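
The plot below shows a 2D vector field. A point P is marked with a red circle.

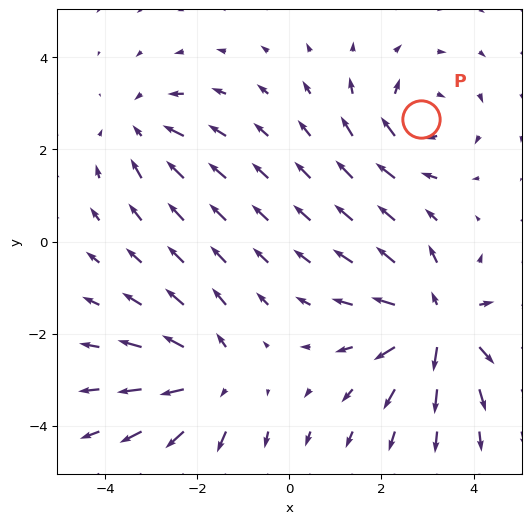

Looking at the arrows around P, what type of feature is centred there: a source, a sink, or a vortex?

vortex

At P (2.8, 2.7) the arrows circulate clockwise. Divergence ≈0, curl about -4 — near-zero divergence with nonzero curl is a vortex.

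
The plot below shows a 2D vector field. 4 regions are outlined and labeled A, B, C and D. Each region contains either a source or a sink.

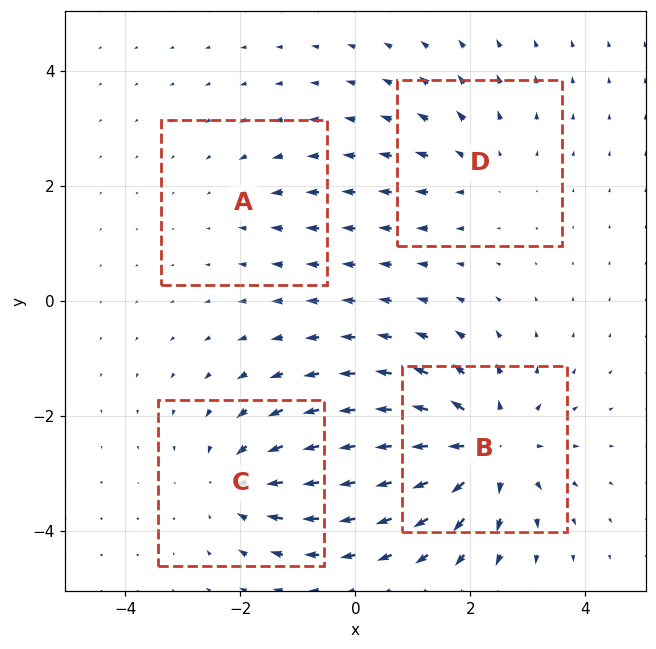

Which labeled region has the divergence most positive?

Divergence at each region's feature centre — A: about -2, B: about +6, C: about -4, D: about +3. Region B is most positive.

B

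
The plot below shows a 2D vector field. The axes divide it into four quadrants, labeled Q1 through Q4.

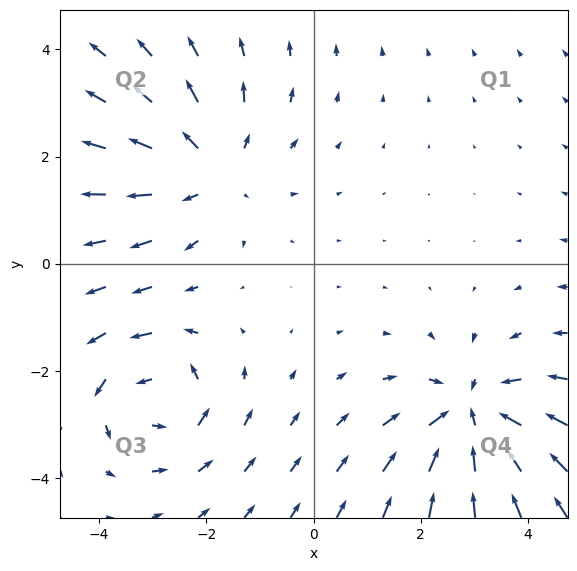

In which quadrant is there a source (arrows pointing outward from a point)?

Q2

The source sits at approximately (-1.9, 1.8), which lies in quadrant Q2. The divergence there is about +3, positive as expected for a source.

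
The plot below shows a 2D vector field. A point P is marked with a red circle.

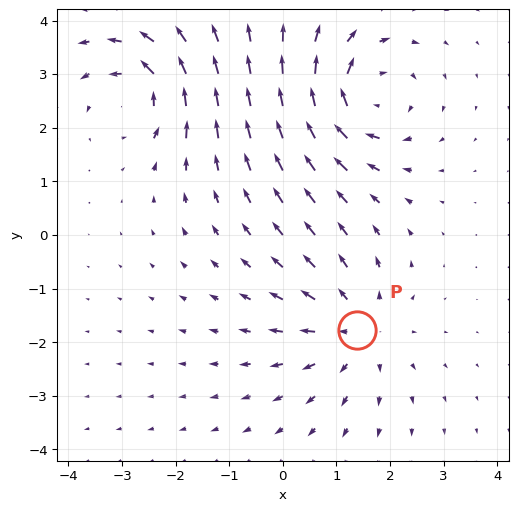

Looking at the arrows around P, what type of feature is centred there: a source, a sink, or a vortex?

source

At P (1.4, -1.8) the arrows spread outward. Divergence about +4, curl ≈0 — positive divergence with near-zero curl is a source.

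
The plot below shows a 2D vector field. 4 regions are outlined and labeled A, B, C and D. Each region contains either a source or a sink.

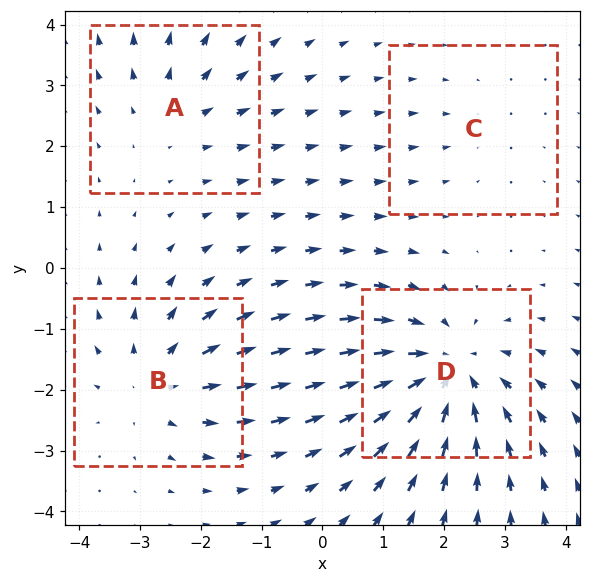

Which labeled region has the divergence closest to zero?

C

Divergence at each region's feature centre — A: about +3, B: about +4, C: about -2, D: about -6. Region C is closest to zero.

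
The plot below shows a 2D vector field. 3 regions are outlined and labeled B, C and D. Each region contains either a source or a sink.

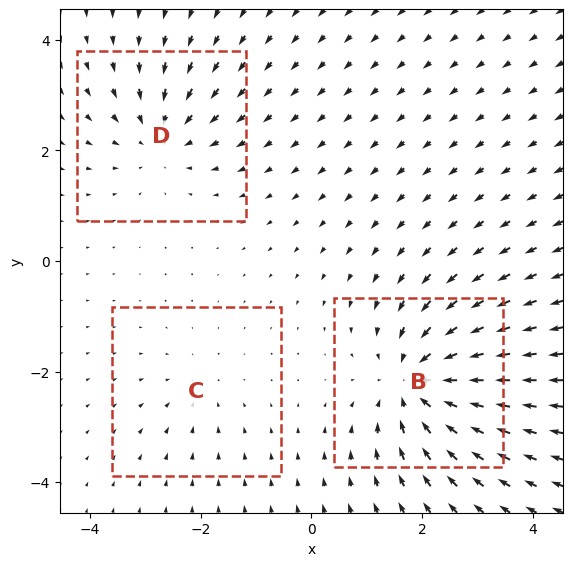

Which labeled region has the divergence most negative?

B

Divergence at each region's feature centre — B: about -5, C: about -2, D: about -3. Region B is most negative.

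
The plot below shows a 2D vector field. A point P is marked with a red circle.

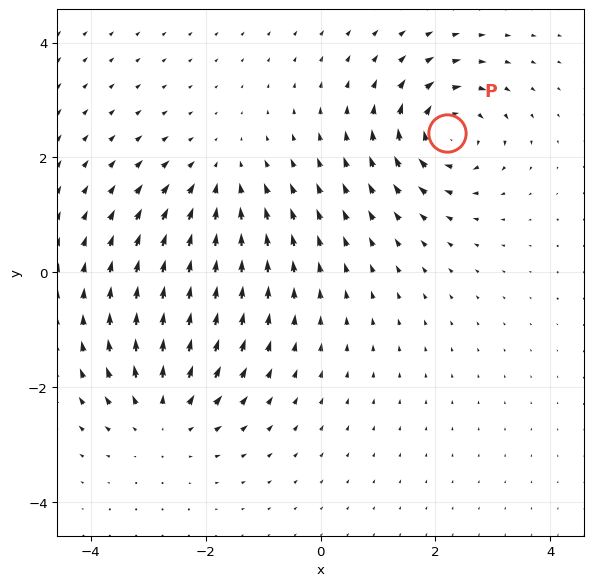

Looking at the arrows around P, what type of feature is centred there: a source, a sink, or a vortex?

vortex

At P (2.2, 2.4) the arrows circulate clockwise. Divergence ≈0, curl about -7 — near-zero divergence with nonzero curl is a vortex.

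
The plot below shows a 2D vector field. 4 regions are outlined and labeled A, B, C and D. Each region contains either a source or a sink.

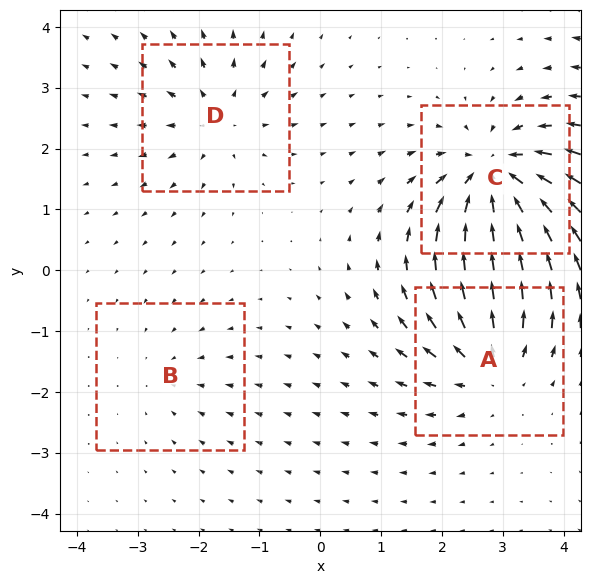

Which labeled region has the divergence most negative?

C

Divergence at each region's feature centre — A: about +5, B: about -2, C: about -8, D: about +4. Region C is most negative.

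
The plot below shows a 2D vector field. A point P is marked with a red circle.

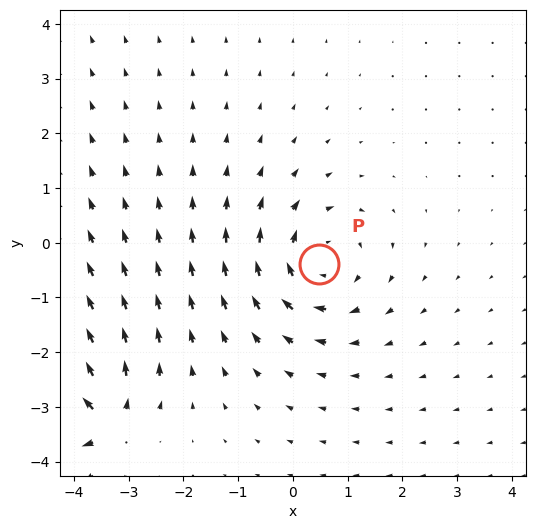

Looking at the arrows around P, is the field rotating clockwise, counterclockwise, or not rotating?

Near P at (0.5, -0.4) the arrows circulate clockwise. The curl (z-component) there is about -5; negative curl means clockwise rotation.

clockwise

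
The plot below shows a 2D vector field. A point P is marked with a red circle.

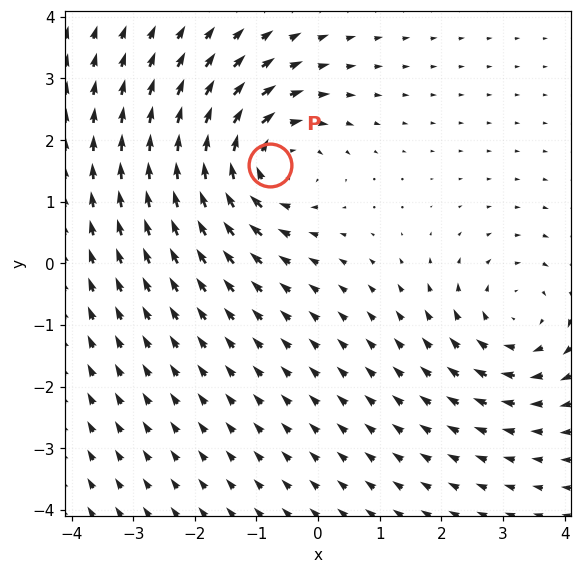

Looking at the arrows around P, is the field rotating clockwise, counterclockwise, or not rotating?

clockwise

Near P at (-0.8, 1.6) the arrows circulate clockwise. The curl (z-component) there is about -5; negative curl means clockwise rotation.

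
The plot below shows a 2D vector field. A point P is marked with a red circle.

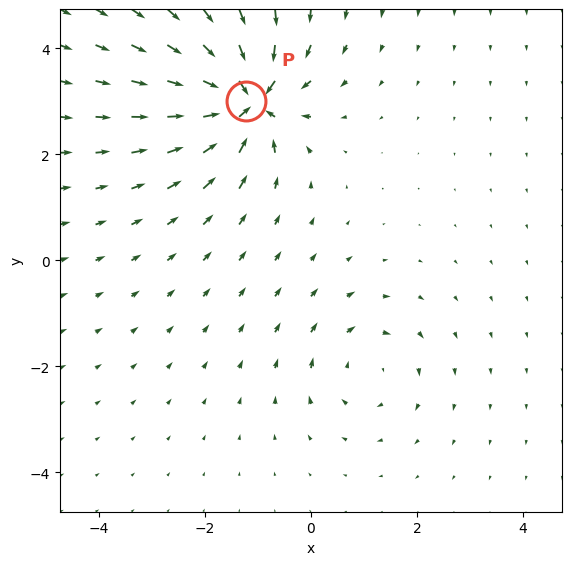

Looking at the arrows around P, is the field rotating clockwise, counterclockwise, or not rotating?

Near P at (-1.2, 3.0) the arrows show no circulation. The curl there is ≈0.

not rotating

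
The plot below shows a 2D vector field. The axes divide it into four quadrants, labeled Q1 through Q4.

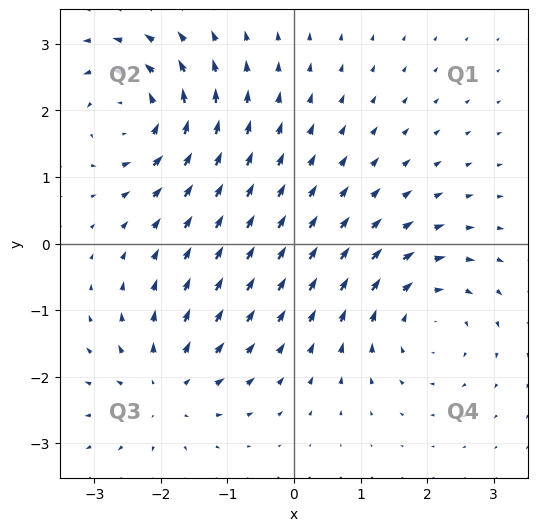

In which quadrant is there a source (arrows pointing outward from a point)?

Q3

The source sits at approximately (-1.9, -2.2), which lies in quadrant Q3. The divergence there is about +5, positive as expected for a source.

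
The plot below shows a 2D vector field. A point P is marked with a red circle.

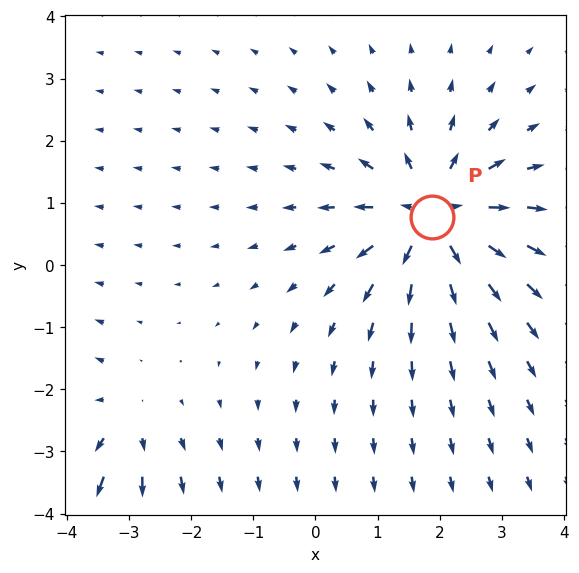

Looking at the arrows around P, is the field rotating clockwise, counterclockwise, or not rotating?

Near P at (1.9, 0.8) the arrows show no circulation. The curl there is ≈0.

not rotating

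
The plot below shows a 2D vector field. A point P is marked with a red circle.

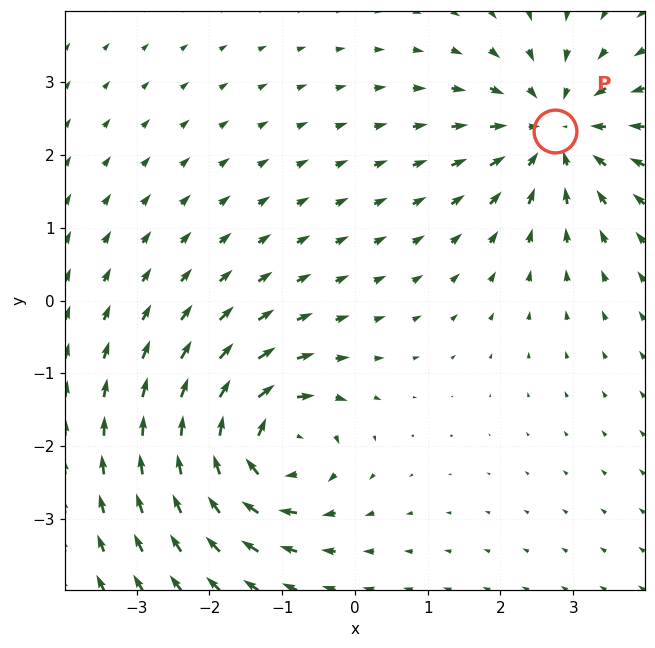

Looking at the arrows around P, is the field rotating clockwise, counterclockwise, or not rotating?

not rotating

Near P at (2.8, 2.3) the arrows show no circulation. The curl there is ≈0.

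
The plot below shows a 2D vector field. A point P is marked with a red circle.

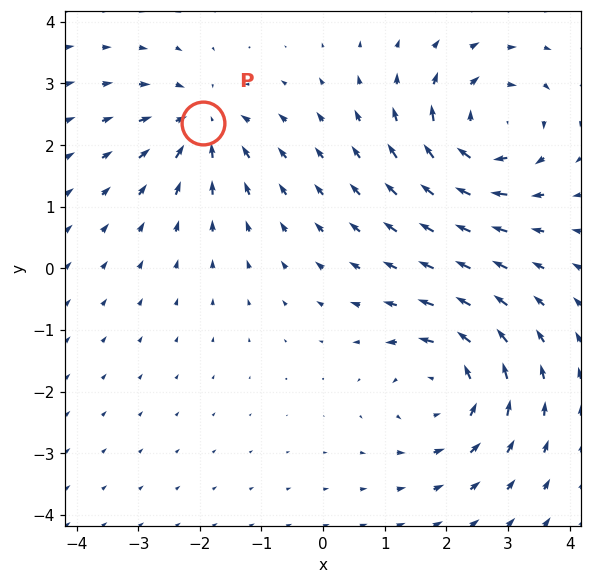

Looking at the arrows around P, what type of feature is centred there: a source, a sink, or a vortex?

At P (-2.0, 2.4) the arrows converge inward. Divergence about -4, curl ≈0 — negative divergence with near-zero curl is a sink.

sink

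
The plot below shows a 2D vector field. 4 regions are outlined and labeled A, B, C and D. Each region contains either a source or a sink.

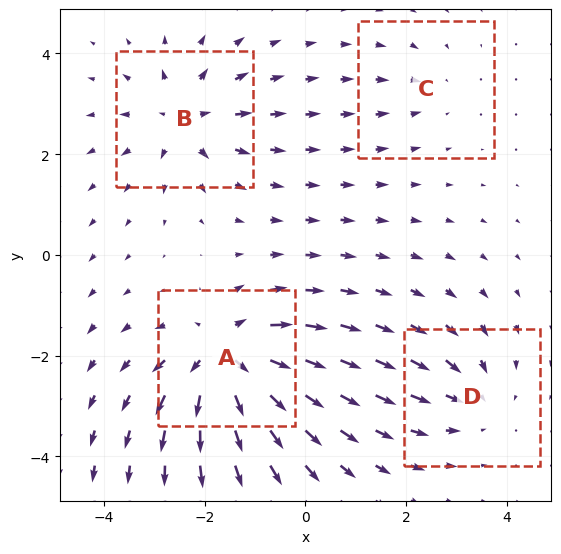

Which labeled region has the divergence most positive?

A

Divergence at each region's feature centre — A: about +7, B: about +5, C: about -2, D: about -4. Region A is most positive.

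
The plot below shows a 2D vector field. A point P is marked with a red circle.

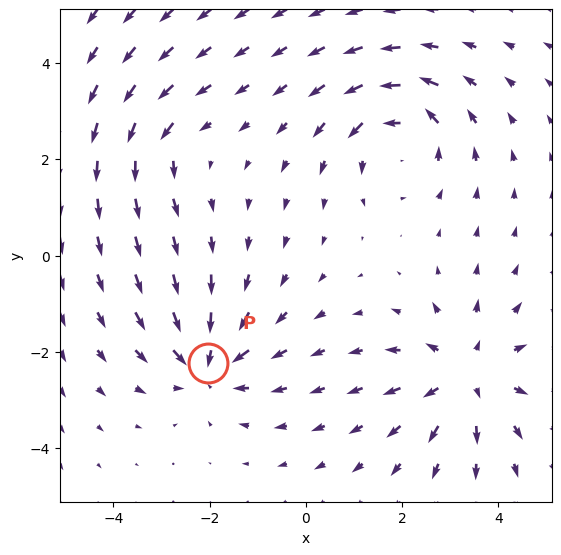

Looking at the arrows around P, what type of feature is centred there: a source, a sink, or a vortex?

sink

At P (-2.0, -2.2) the arrows converge inward. Divergence about -5, curl ≈0 — negative divergence with near-zero curl is a sink.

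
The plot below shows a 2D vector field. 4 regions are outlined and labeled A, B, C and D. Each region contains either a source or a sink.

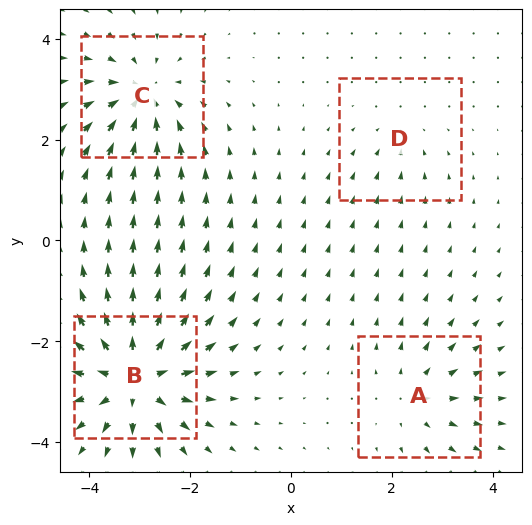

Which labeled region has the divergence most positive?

B

Divergence at each region's feature centre — A: about +4, B: about +8, C: about -6, D: about -2. Region B is most positive.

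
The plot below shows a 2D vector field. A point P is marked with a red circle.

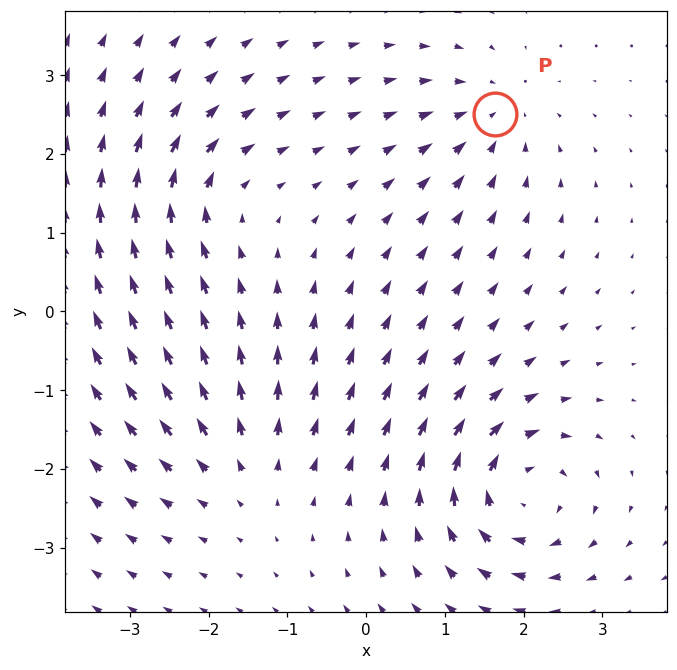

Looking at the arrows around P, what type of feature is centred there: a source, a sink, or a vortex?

At P (1.6, 2.5) the arrows converge inward. Divergence about -4, curl ≈0 — negative divergence with near-zero curl is a sink.

sink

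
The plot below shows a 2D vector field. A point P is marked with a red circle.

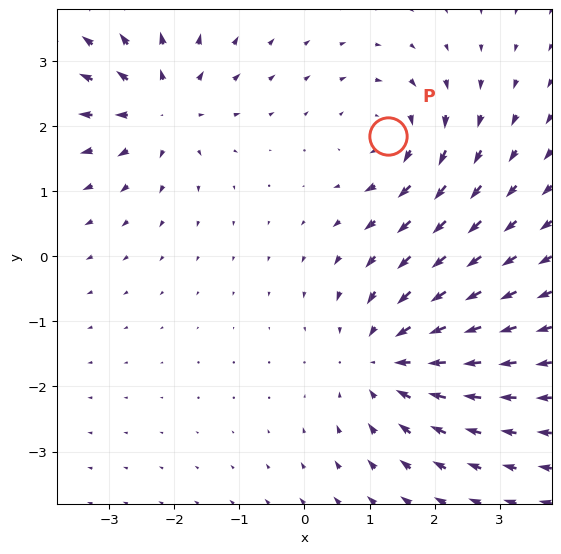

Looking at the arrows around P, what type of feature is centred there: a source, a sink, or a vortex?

vortex

At P (1.3, 1.8) the arrows circulate clockwise. Divergence ≈0, curl about -3 — near-zero divergence with nonzero curl is a vortex.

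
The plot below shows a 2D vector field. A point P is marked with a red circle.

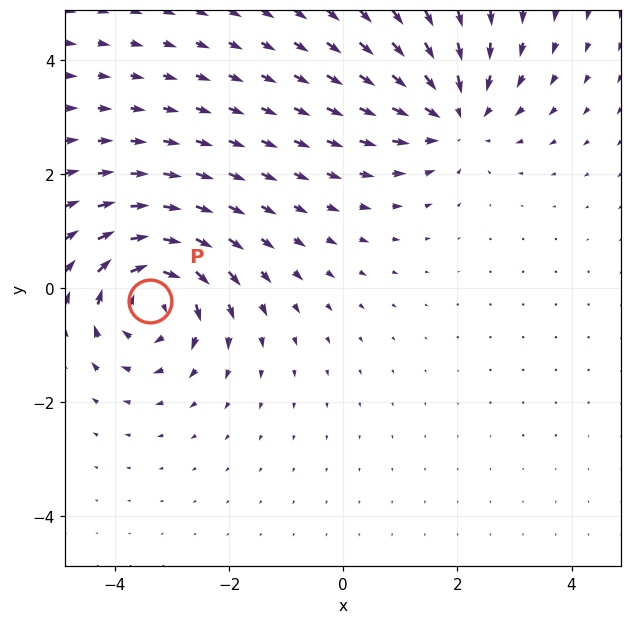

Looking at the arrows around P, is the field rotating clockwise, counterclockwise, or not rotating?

clockwise

Near P at (-3.4, -0.2) the arrows circulate clockwise. The curl (z-component) there is about -6; negative curl means clockwise rotation.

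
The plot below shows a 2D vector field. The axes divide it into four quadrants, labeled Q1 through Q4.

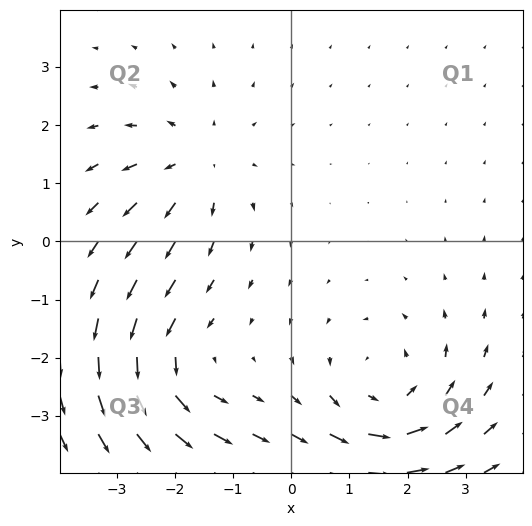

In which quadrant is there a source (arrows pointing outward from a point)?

Q2

The source sits at approximately (-1.7, 1.3), which lies in quadrant Q2. The divergence there is about +3, positive as expected for a source.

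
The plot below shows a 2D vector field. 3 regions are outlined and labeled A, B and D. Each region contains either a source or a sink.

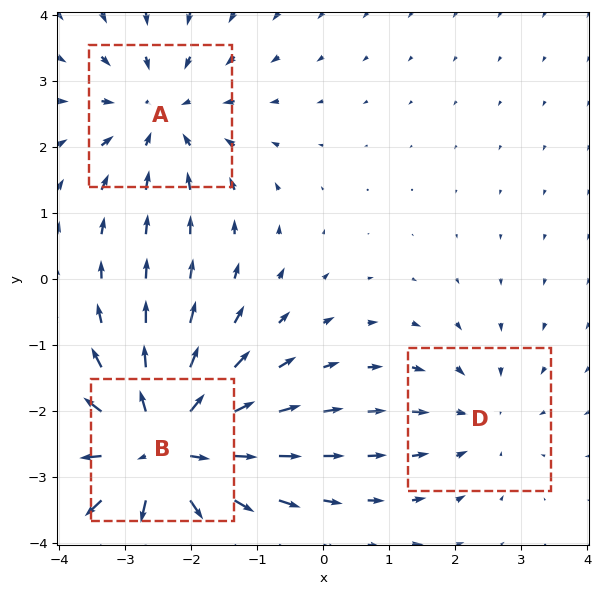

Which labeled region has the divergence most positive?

B

Divergence at each region's feature centre — A: about -3, B: about +4, D: about -2. Region B is most positive.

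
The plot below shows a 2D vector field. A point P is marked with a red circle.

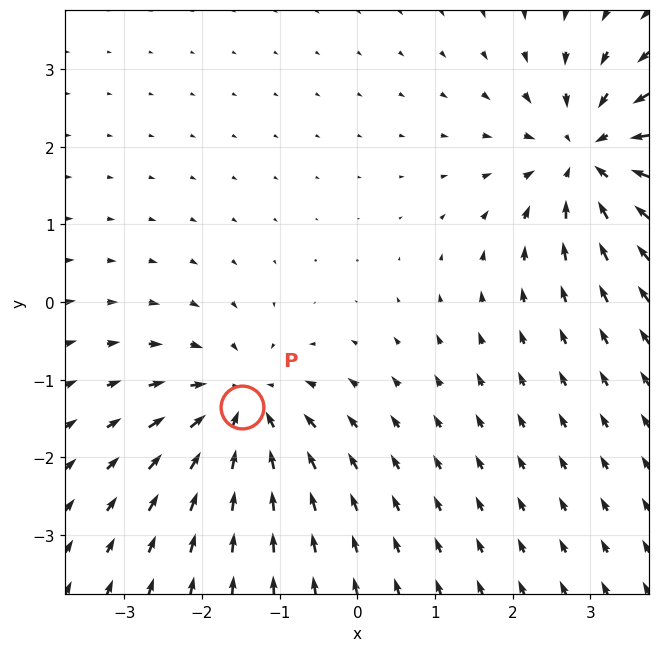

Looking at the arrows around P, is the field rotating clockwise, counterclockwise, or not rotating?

Near P at (-1.5, -1.4) the arrows show no circulation. The curl there is ≈0.

not rotating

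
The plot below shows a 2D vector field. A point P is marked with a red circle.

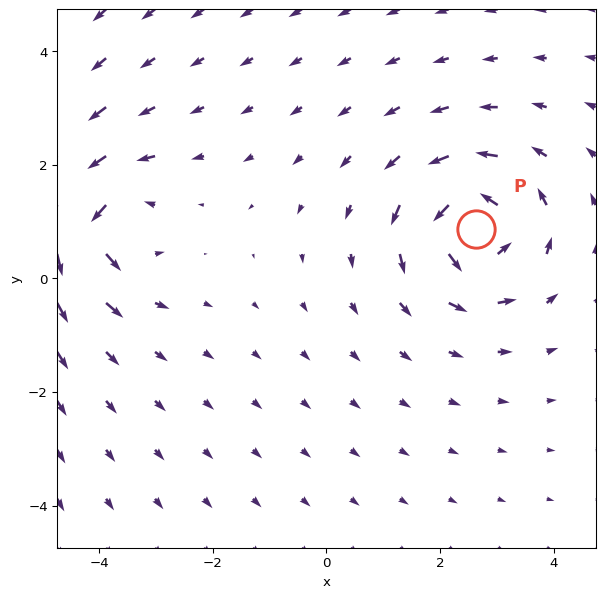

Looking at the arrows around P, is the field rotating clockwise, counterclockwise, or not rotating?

Near P at (2.6, 0.9) the arrows circulate counterclockwise. The curl (z-component) there is about +6; positive curl means counterclockwise rotation.

counterclockwise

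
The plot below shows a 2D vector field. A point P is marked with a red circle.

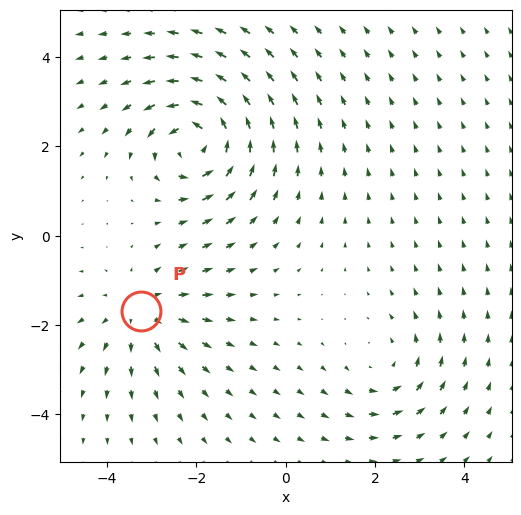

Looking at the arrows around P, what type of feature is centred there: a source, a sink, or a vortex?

At P (-3.2, -1.7) the arrows spread outward. Divergence about +3, curl ≈0 — positive divergence with near-zero curl is a source.

source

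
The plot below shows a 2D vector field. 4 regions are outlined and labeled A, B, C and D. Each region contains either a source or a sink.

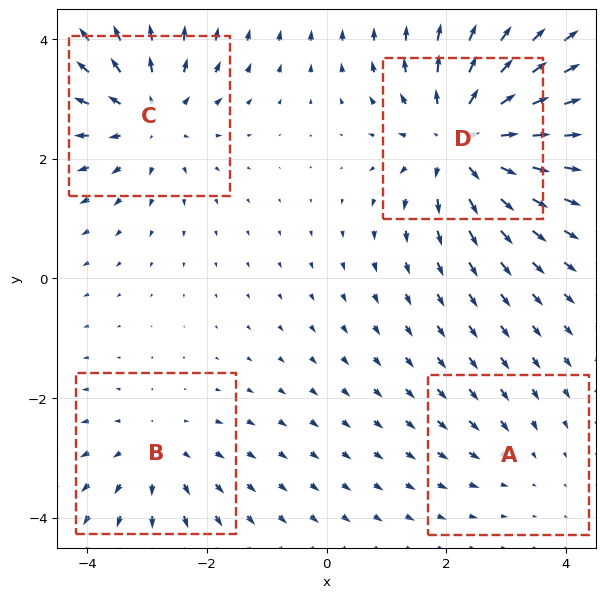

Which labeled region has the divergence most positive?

D

Divergence at each region's feature centre — A: about -2, B: about +3, C: about +5, D: about +7. Region D is most positive.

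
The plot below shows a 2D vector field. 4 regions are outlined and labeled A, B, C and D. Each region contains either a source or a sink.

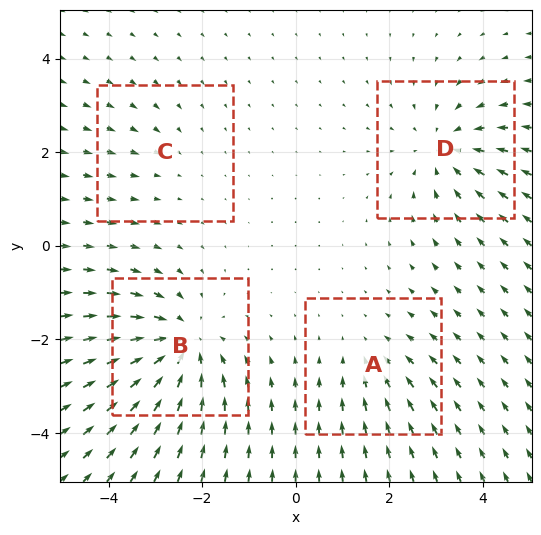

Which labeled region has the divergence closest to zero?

C

Divergence at each region's feature centre — A: about -3, B: about -6, C: about -2, D: about -4. Region C is closest to zero.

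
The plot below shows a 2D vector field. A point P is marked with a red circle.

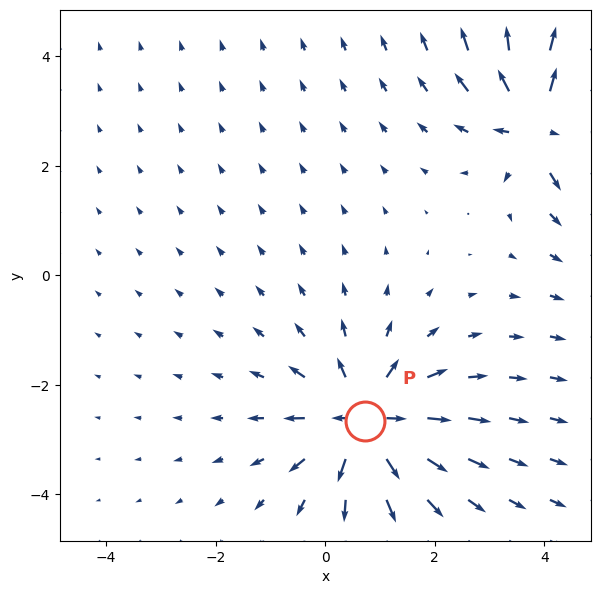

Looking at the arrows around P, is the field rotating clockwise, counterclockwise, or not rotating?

Near P at (0.7, -2.7) the arrows show no circulation. The curl there is ≈0.

not rotating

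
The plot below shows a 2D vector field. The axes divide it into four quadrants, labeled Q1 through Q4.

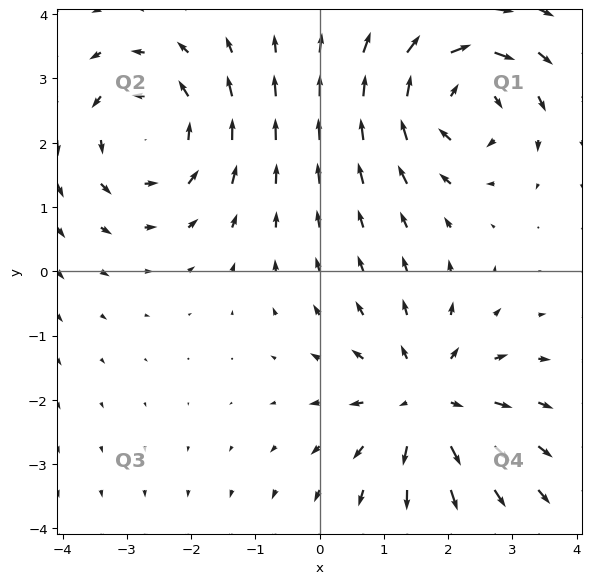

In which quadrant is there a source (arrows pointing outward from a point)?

Q4

The source sits at approximately (1.7, -2.0), which lies in quadrant Q4. The divergence there is about +5, positive as expected for a source.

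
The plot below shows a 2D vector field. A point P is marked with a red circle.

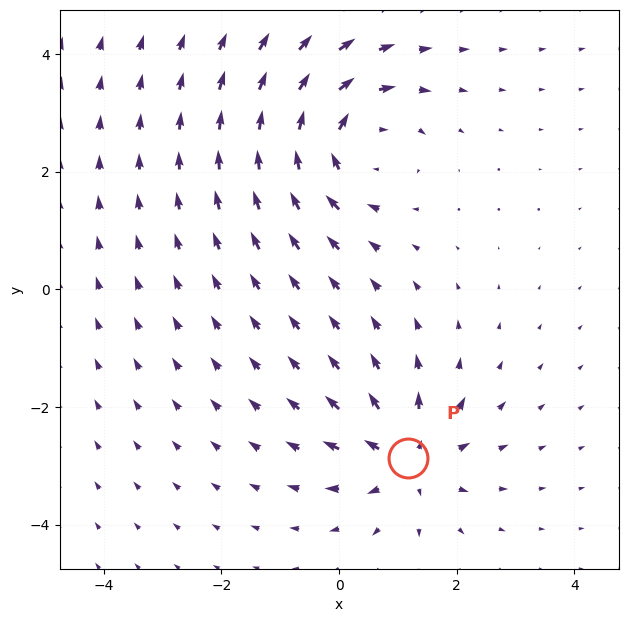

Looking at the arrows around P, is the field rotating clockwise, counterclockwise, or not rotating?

Near P at (1.2, -2.9) the arrows show no circulation. The curl there is ≈0.

not rotating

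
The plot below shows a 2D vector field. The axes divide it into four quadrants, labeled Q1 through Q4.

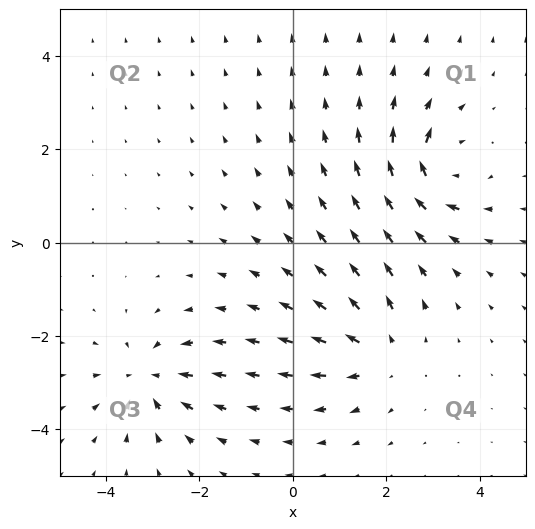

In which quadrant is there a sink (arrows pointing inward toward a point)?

The sink sits at approximately (-3.1, -2.9), which lies in quadrant Q3. The divergence there is about -4, negative as expected for a sink.

Q3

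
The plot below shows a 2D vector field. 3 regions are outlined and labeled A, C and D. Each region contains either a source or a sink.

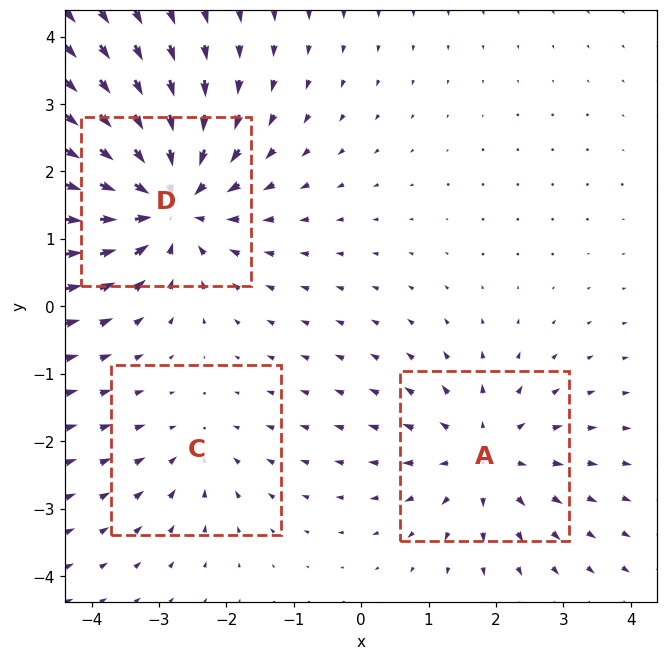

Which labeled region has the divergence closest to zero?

C

Divergence at each region's feature centre — A: about +3, C: about -2, D: about -5. Region C is closest to zero.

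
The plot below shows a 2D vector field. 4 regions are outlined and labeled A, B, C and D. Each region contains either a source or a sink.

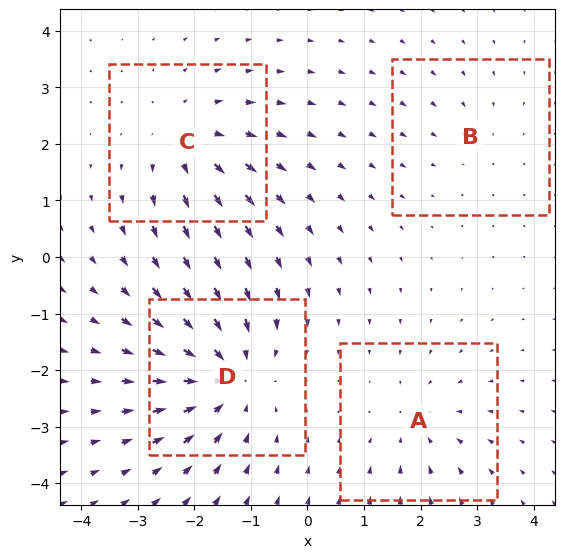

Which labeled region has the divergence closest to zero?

B

Divergence at each region's feature centre — A: about -3, B: about -2, C: about +4, D: about -6. Region B is closest to zero.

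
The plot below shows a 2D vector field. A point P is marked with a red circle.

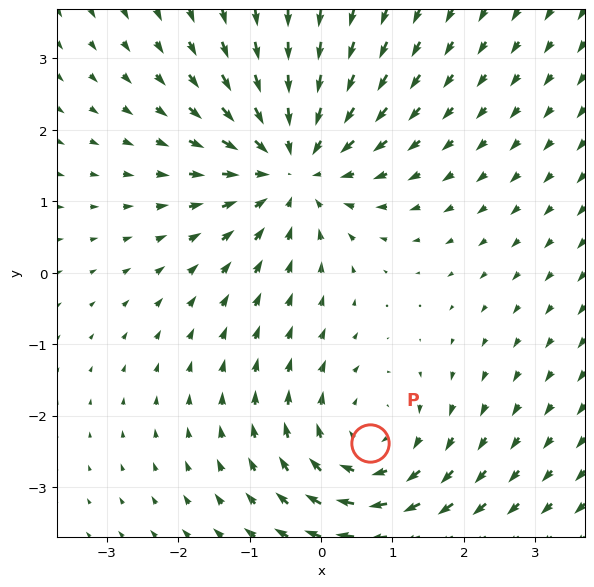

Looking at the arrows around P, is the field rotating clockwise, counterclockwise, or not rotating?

Near P at (0.7, -2.4) the arrows circulate clockwise. The curl (z-component) there is about -3; negative curl means clockwise rotation.

clockwise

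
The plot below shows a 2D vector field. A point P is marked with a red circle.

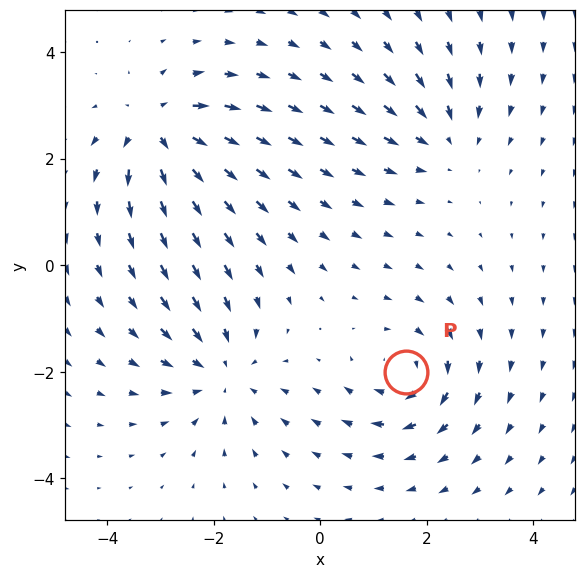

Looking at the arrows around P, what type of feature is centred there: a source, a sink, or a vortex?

vortex

At P (1.6, -2.0) the arrows circulate clockwise. Divergence ≈0, curl about -5 — near-zero divergence with nonzero curl is a vortex.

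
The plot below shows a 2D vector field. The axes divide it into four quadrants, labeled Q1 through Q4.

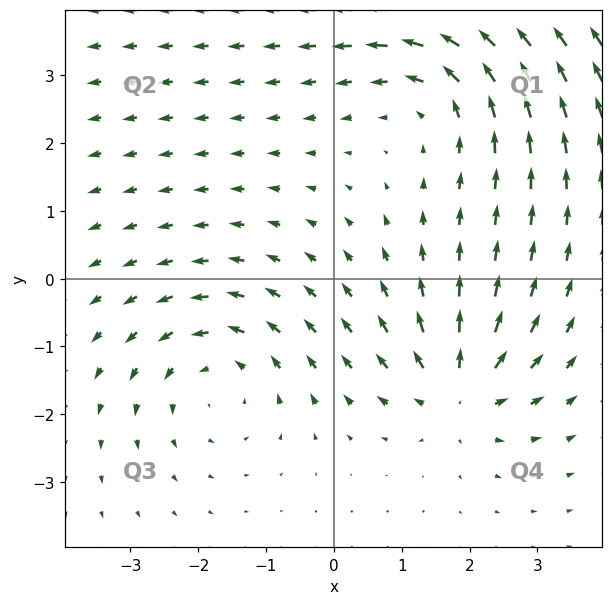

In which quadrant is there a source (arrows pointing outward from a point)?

Q4

The source sits at approximately (1.8, -1.7), which lies in quadrant Q4. The divergence there is about +6, positive as expected for a source.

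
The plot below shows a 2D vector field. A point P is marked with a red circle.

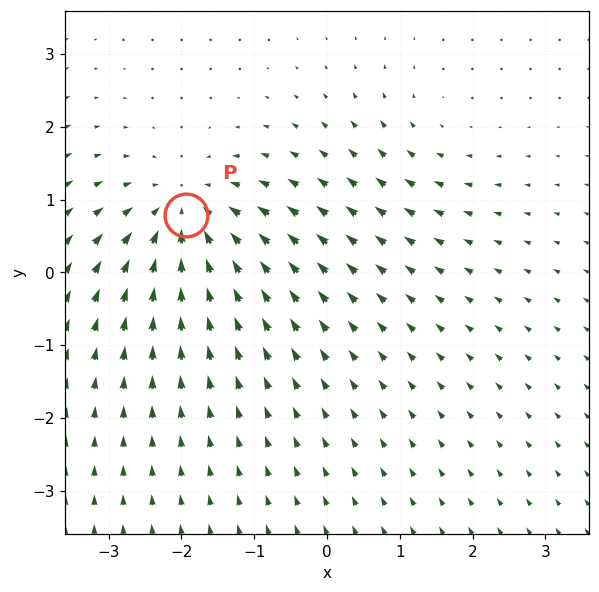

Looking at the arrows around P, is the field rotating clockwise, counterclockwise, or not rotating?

Near P at (-1.9, 0.8) the arrows show no circulation. The curl there is ≈0.

not rotating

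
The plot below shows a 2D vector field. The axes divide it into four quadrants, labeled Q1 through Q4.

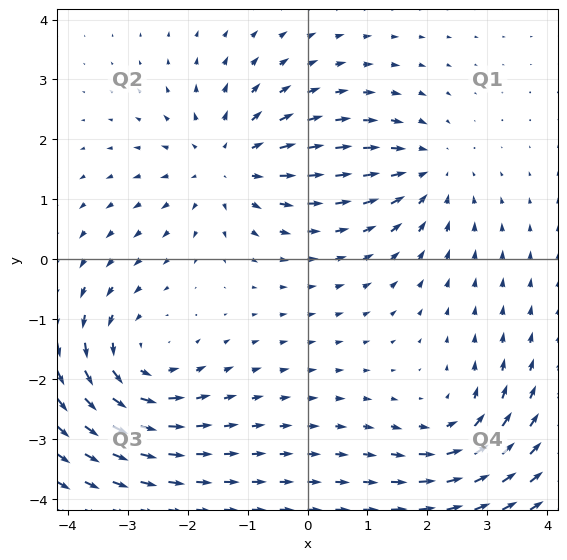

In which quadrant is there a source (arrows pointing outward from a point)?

The source sits at approximately (-1.3, 1.6), which lies in quadrant Q2. The divergence there is about +4, positive as expected for a source.

Q2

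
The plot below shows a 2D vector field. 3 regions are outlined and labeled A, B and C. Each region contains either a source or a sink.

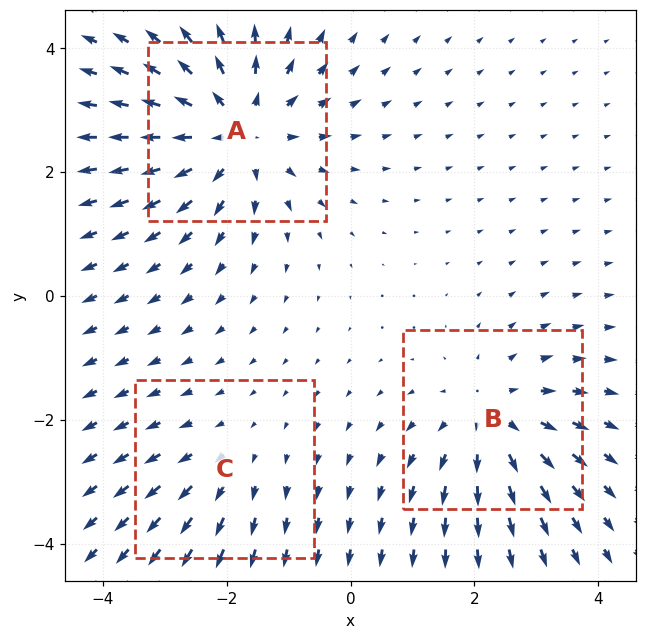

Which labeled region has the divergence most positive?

A

Divergence at each region's feature centre — A: about +4, B: about +3, C: about +2. Region A is most positive.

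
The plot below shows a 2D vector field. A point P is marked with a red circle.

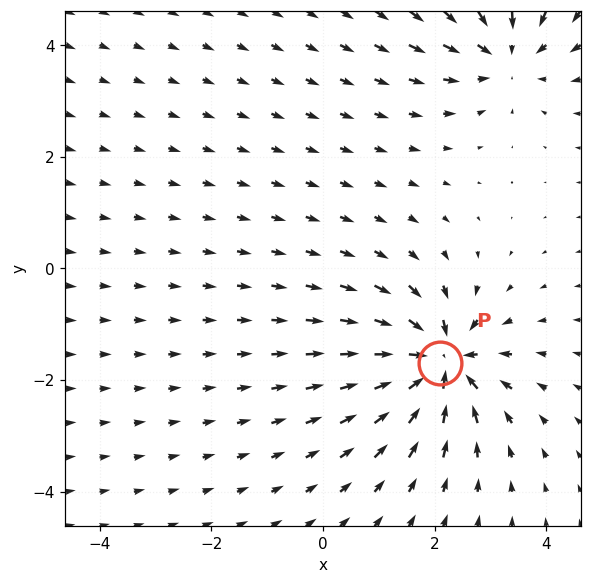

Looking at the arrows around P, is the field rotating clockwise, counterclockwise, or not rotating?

Near P at (2.1, -1.7) the arrows show no circulation. The curl there is ≈0.

not rotating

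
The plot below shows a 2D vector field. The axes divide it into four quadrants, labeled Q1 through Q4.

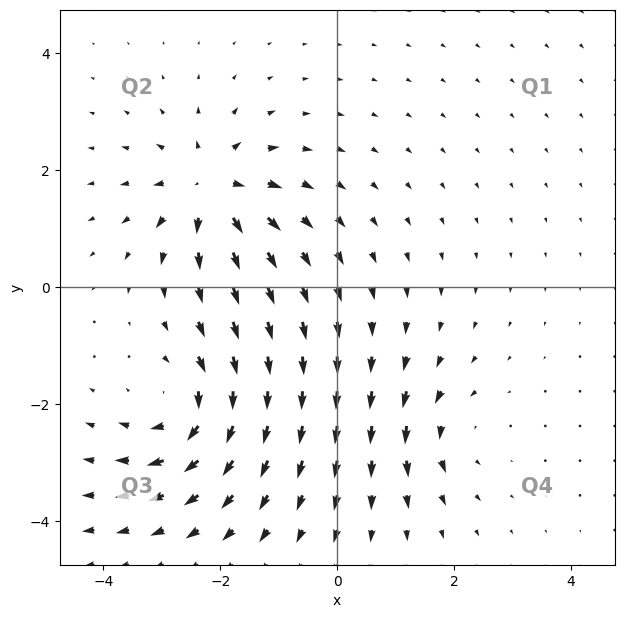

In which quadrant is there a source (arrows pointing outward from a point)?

Q2

The source sits at approximately (-2.2, 1.7), which lies in quadrant Q2. The divergence there is about +6, positive as expected for a source.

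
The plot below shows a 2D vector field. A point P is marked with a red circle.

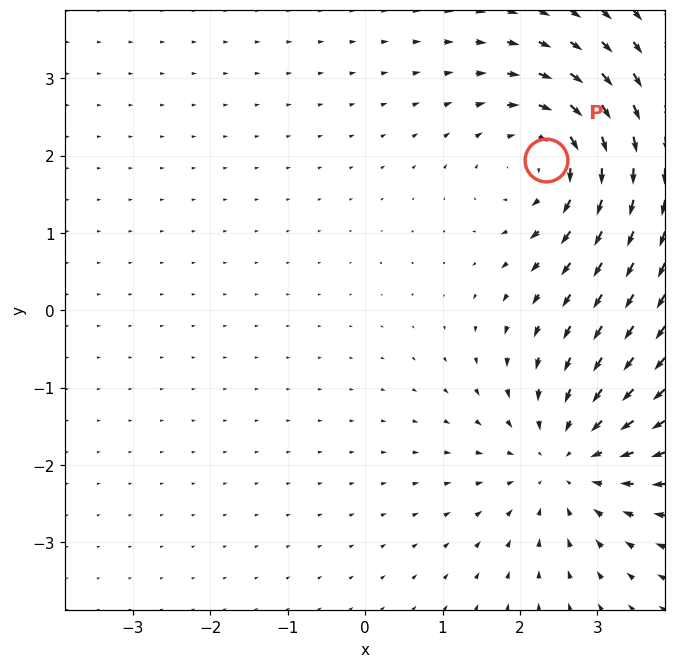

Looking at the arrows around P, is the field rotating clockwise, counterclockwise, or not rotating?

clockwise

Near P at (2.3, 1.9) the arrows circulate clockwise. The curl (z-component) there is about -4; negative curl means clockwise rotation.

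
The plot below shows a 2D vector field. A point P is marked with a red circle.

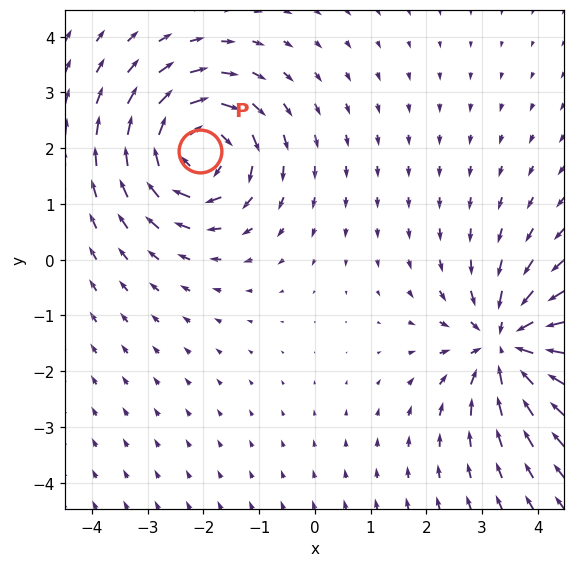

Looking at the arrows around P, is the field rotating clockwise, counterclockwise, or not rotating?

clockwise

Near P at (-2.1, 1.9) the arrows circulate clockwise. The curl (z-component) there is about -6; negative curl means clockwise rotation.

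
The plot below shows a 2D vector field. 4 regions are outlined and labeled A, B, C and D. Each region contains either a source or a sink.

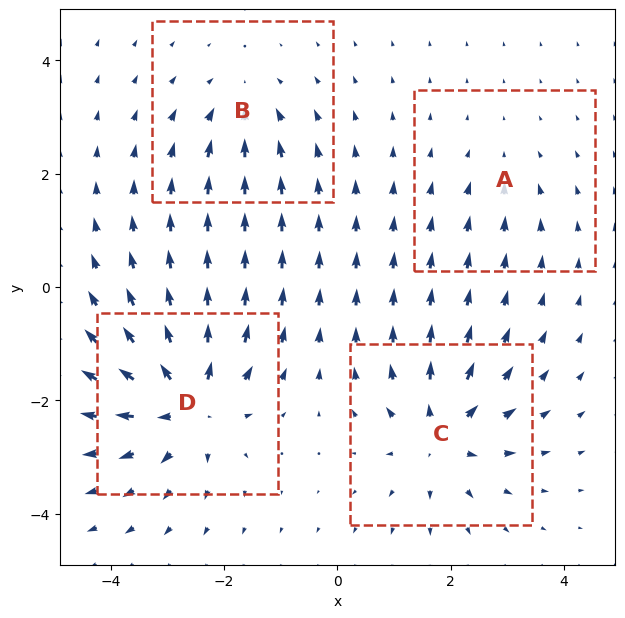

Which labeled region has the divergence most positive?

Divergence at each region's feature centre — A: about -2, B: about -4, C: about +6, D: about +8. Region D is most positive.

D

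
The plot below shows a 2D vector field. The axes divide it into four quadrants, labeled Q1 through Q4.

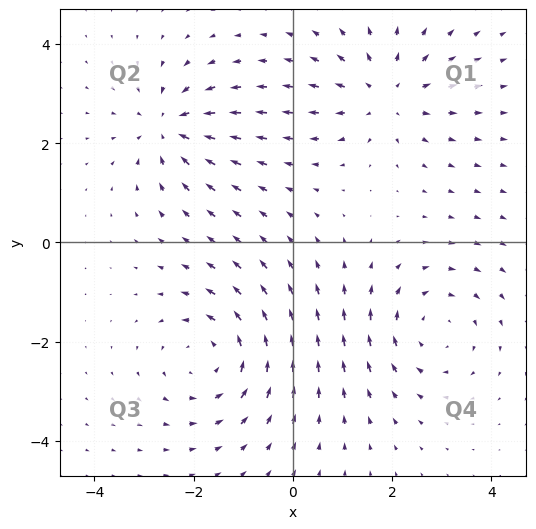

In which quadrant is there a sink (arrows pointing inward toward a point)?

The sink sits at approximately (-2.5, 2.3), which lies in quadrant Q2. The divergence there is about -5, negative as expected for a sink.

Q2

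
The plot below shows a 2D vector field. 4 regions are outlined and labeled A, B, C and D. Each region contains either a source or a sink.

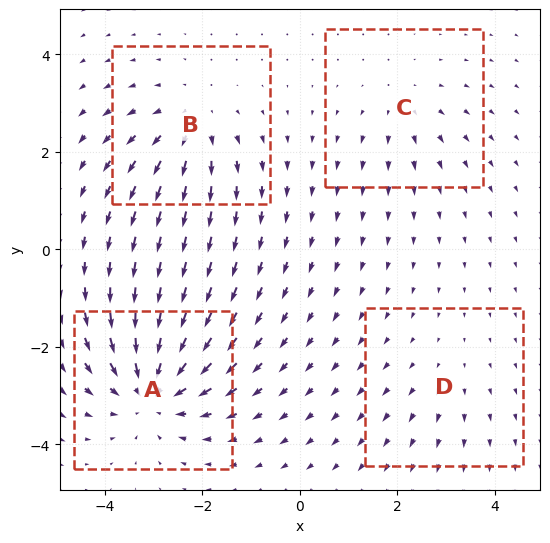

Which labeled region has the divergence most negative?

Divergence at each region's feature centre — A: about -7, B: about +4, C: about +3, D: about +2. Region A is most negative.

A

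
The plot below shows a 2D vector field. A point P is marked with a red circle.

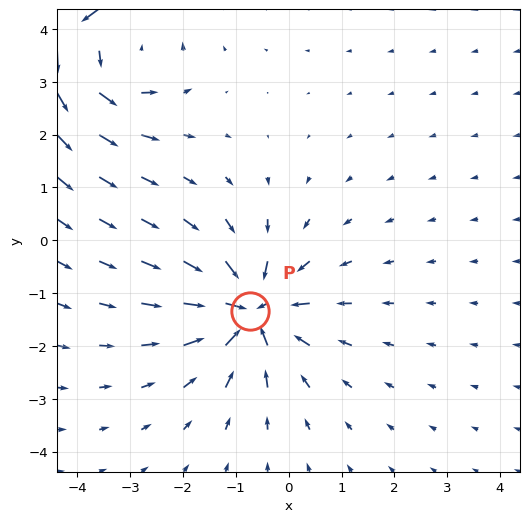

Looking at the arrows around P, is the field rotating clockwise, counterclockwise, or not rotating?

not rotating

Near P at (-0.7, -1.3) the arrows show no circulation. The curl there is ≈0.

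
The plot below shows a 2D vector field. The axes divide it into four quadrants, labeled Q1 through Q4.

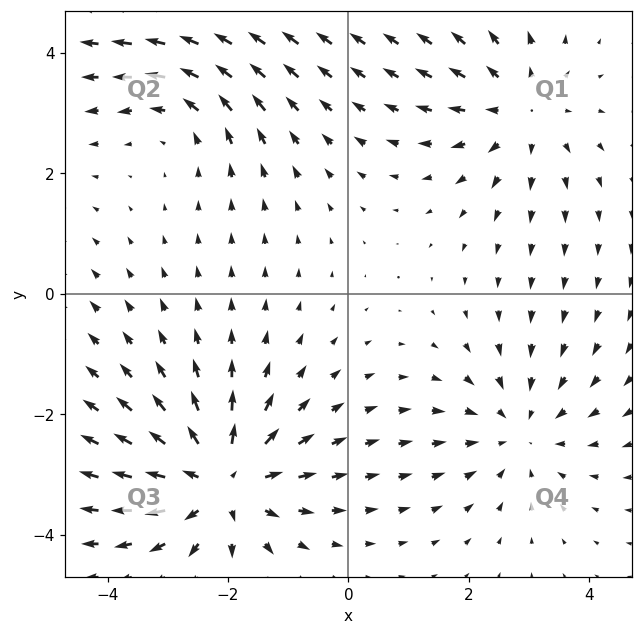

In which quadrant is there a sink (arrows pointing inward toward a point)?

The sink sits at approximately (2.8, -2.3), which lies in quadrant Q4. The divergence there is about -3, negative as expected for a sink.

Q4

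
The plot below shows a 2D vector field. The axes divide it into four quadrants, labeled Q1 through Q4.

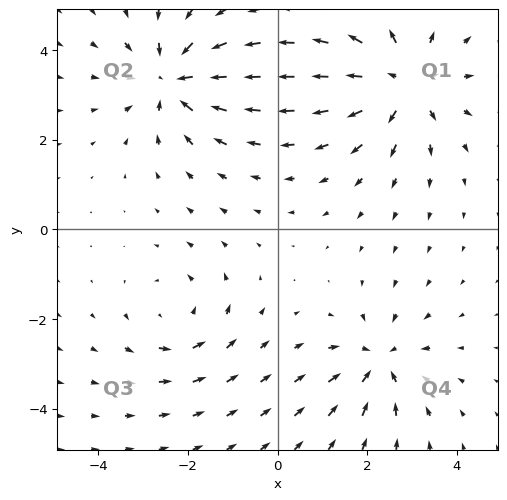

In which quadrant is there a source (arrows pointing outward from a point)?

The source sits at approximately (2.8, 3.3), which lies in quadrant Q1. The divergence there is about +5, positive as expected for a source.

Q1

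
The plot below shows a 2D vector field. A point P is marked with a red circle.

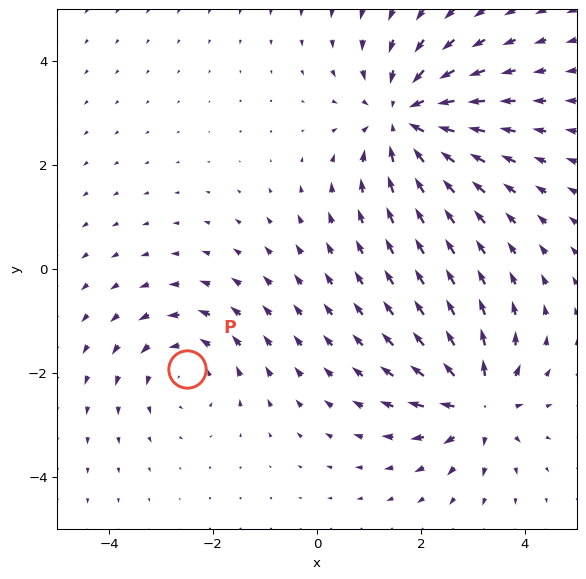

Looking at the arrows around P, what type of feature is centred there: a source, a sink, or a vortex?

At P (-2.5, -1.9) the arrows circulate counterclockwise. Divergence ≈0, curl about +3 — near-zero divergence with nonzero curl is a vortex.

vortex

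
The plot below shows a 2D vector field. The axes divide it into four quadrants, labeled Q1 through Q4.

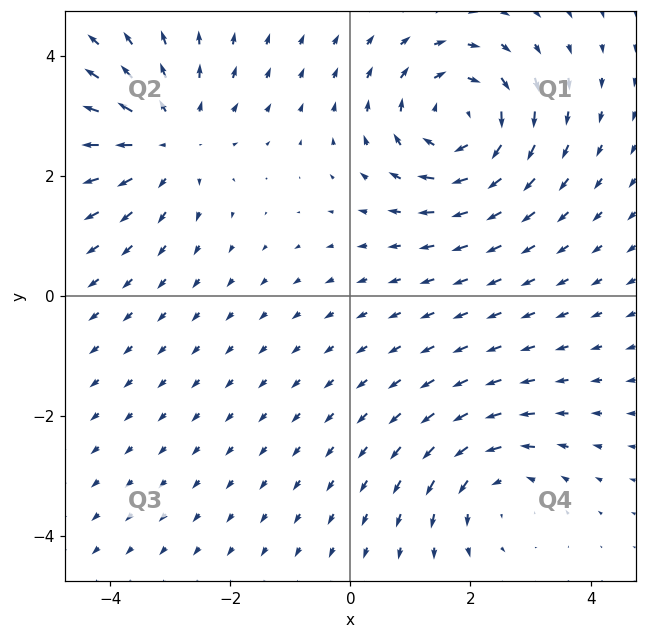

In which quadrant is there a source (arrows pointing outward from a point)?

The source sits at approximately (-3.0, 2.6), which lies in quadrant Q2. The divergence there is about +3, positive as expected for a source.

Q2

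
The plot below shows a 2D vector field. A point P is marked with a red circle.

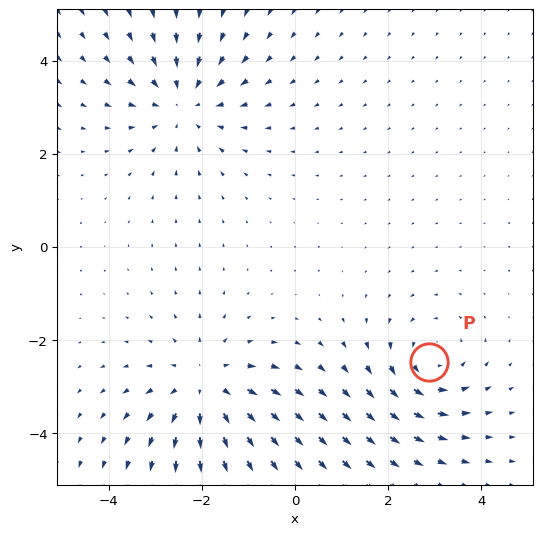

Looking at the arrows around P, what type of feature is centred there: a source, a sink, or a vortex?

At P (2.9, -2.5) the arrows circulate counterclockwise. Divergence ≈0, curl about +3 — near-zero divergence with nonzero curl is a vortex.

vortex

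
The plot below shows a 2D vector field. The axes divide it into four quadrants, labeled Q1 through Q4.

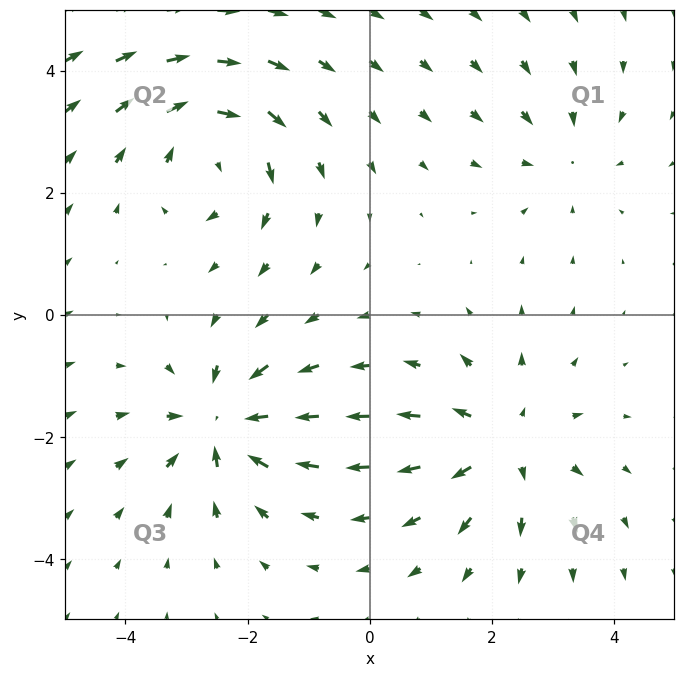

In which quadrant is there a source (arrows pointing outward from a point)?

The source sits at approximately (2.2, -2.1), which lies in quadrant Q4. The divergence there is about +4, positive as expected for a source.

Q4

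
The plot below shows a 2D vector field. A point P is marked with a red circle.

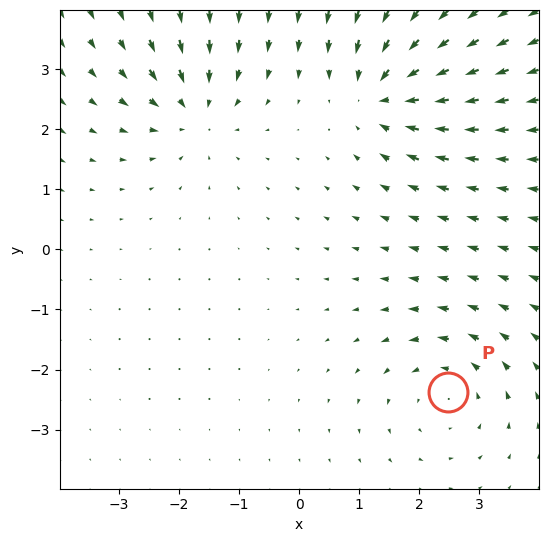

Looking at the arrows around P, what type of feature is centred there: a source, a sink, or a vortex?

At P (2.5, -2.4) the arrows circulate counterclockwise. Divergence ≈0, curl about +4 — near-zero divergence with nonzero curl is a vortex.

vortex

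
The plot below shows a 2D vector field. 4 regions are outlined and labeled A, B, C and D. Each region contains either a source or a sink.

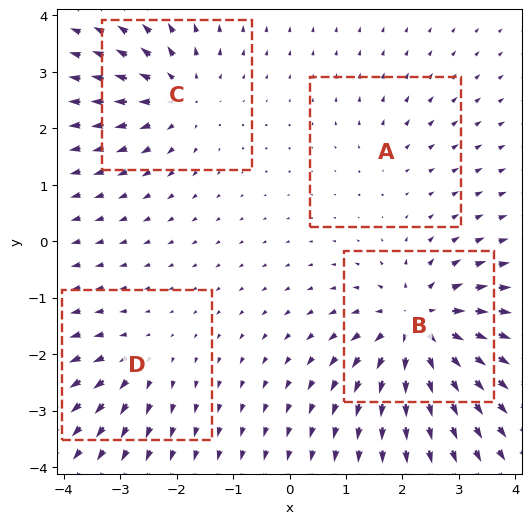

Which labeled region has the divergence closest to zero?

A

Divergence at each region's feature centre — A: about +2, B: about +8, C: about +5, D: about +4. Region A is closest to zero.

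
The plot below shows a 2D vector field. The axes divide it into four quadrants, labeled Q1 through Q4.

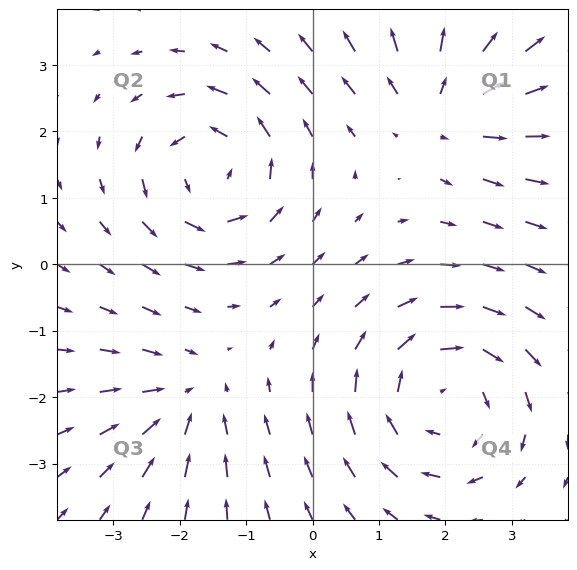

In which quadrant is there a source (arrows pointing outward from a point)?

The source sits at approximately (2.0, 2.4), which lies in quadrant Q1. The divergence there is about +4, positive as expected for a source.

Q1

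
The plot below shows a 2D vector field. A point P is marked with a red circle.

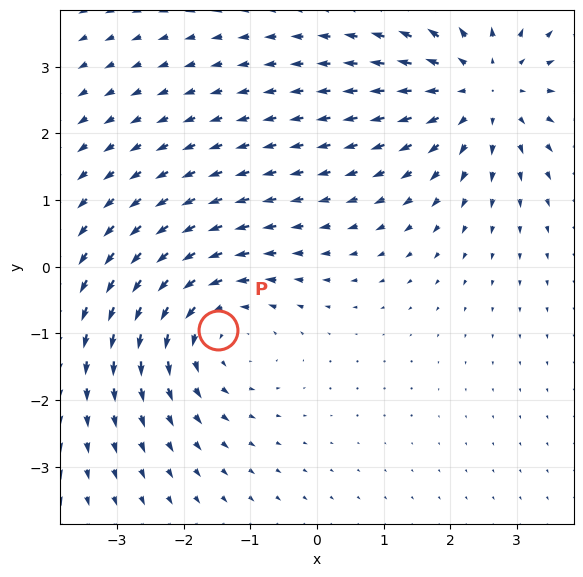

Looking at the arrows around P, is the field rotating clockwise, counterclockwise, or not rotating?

counterclockwise

Near P at (-1.5, -1.0) the arrows circulate counterclockwise. The curl (z-component) there is about +4; positive curl means counterclockwise rotation.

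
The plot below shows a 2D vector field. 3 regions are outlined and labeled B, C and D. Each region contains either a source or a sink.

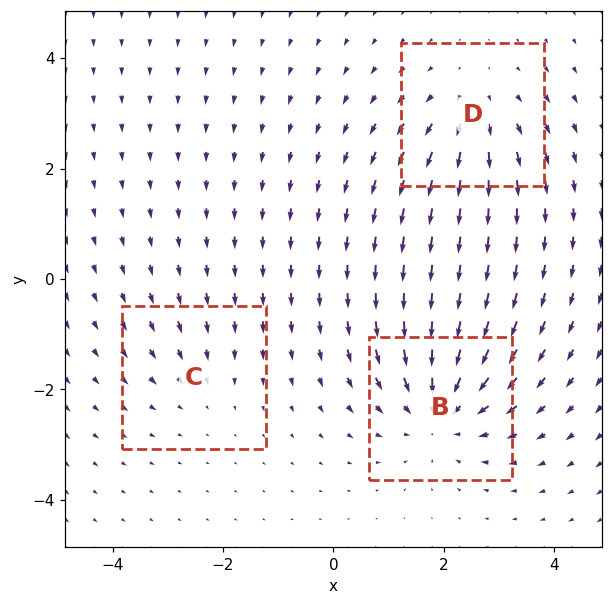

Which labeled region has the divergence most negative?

Divergence at each region's feature centre — B: about -4, C: about -2, D: about +3. Region B is most negative.

B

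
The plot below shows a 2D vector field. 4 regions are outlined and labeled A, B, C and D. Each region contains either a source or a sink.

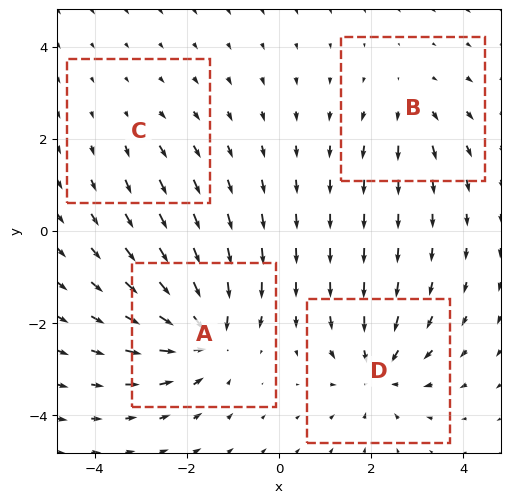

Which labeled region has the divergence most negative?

Divergence at each region's feature centre — A: about -7, B: about +3, C: about +2, D: about -5. Region A is most negative.

A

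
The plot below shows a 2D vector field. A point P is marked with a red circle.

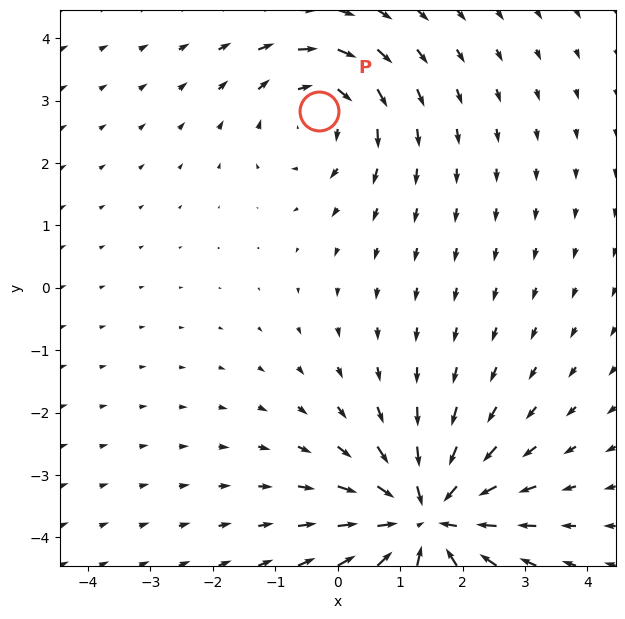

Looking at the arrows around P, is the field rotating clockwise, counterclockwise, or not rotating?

clockwise

Near P at (-0.3, 2.8) the arrows circulate clockwise. The curl (z-component) there is about -3; negative curl means clockwise rotation.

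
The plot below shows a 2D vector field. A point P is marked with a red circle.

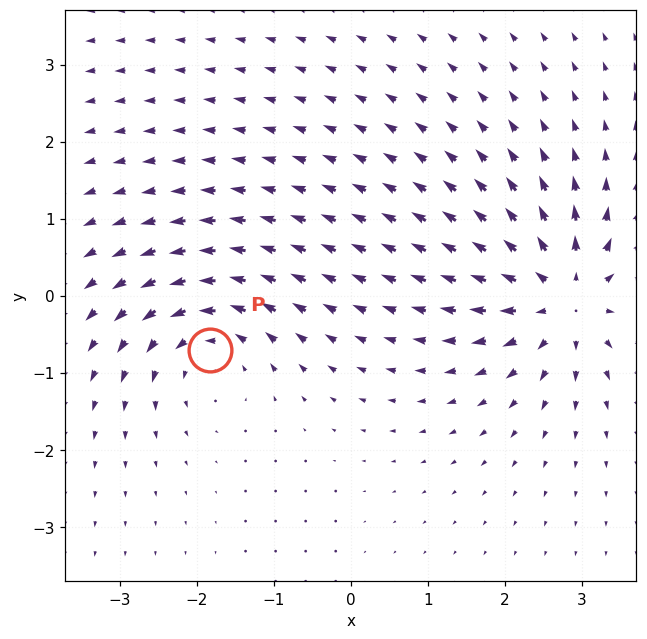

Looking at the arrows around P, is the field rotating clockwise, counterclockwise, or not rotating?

Near P at (-1.8, -0.7) the arrows circulate counterclockwise. The curl (z-component) there is about +4; positive curl means counterclockwise rotation.

counterclockwise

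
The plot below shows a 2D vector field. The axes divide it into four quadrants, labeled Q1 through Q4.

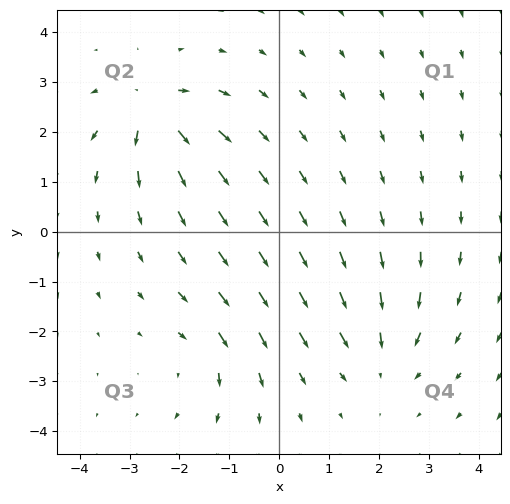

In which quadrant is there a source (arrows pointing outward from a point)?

The source sits at approximately (-2.5, 2.4), which lies in quadrant Q2. The divergence there is about +6, positive as expected for a source.

Q2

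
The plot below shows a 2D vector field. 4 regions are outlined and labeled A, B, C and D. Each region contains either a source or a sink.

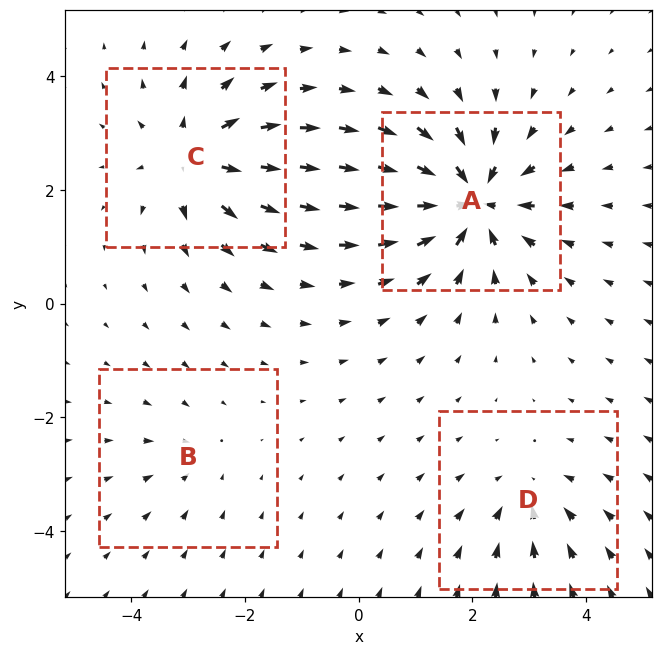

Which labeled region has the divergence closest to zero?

Divergence at each region's feature centre — A: about -8, B: about -2, C: about +6, D: about -4. Region B is closest to zero.

B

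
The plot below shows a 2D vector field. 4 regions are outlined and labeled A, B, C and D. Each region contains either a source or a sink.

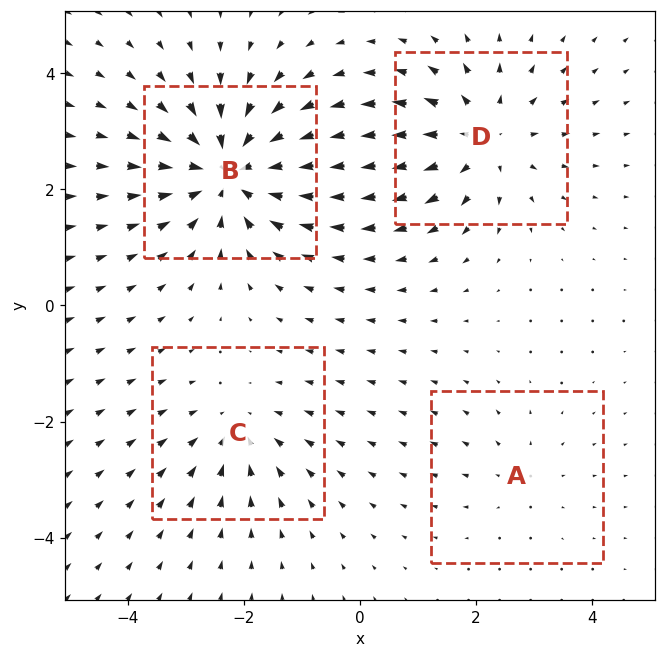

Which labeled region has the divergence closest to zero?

A

Divergence at each region's feature centre — A: about +2, B: about -6, C: about -3, D: about +4. Region A is closest to zero.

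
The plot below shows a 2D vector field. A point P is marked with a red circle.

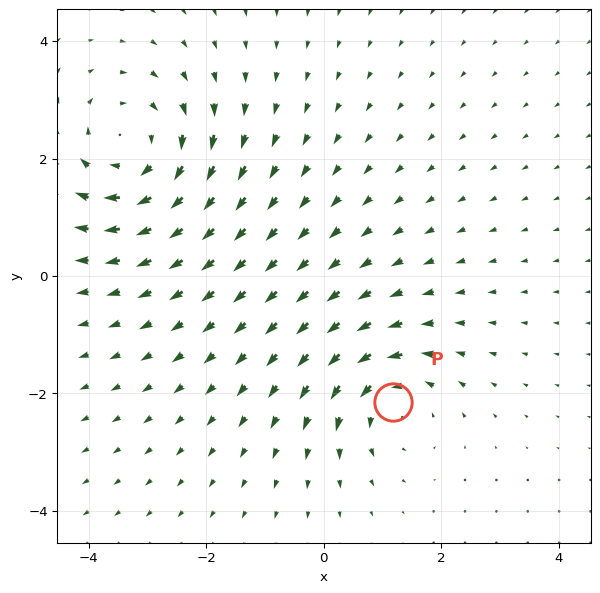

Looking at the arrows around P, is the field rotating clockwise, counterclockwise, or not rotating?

Near P at (1.2, -2.1) the arrows circulate counterclockwise. The curl (z-component) there is about +3; positive curl means counterclockwise rotation.

counterclockwise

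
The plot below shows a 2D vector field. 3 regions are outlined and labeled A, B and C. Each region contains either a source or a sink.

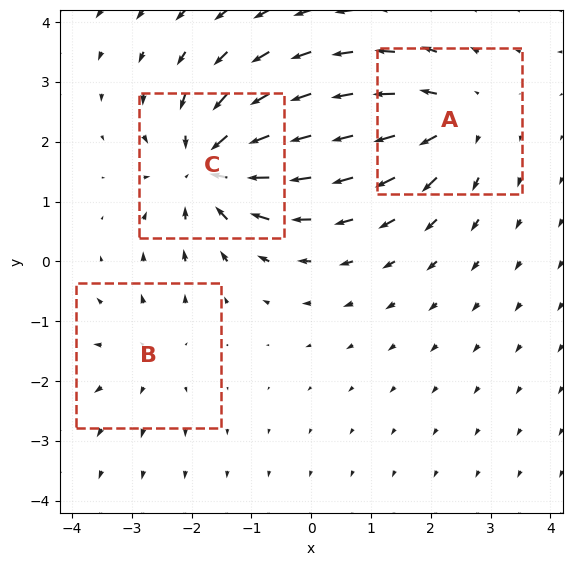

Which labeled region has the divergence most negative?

C

Divergence at each region's feature centre — A: about +4, B: about +2, C: about -5. Region C is most negative.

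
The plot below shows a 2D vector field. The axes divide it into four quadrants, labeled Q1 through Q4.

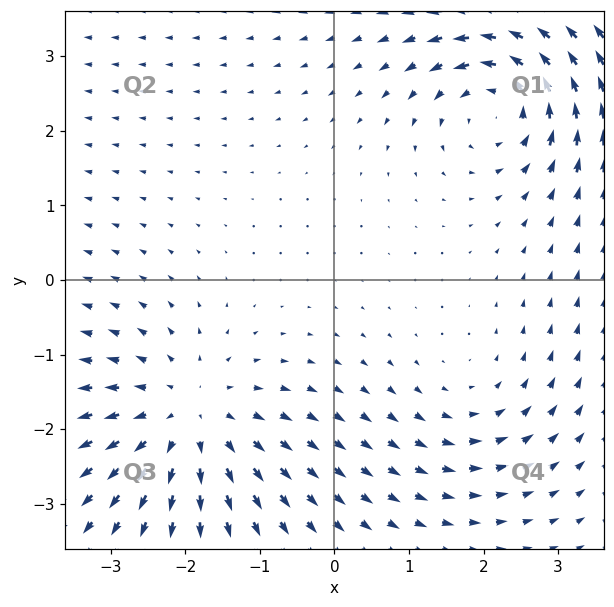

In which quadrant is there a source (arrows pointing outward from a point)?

Q3

The source sits at approximately (-2.0, -1.8), which lies in quadrant Q3. The divergence there is about +4, positive as expected for a source.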